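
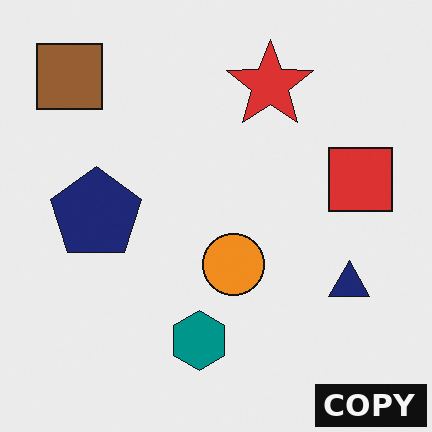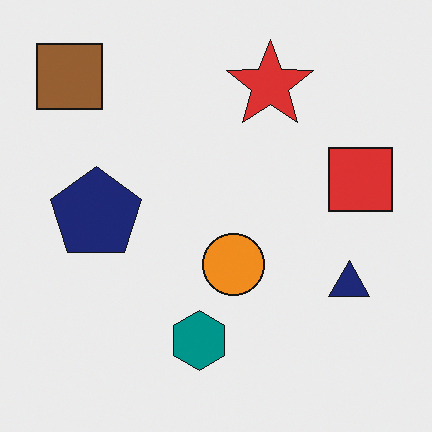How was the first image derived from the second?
It was watermarked with the text "COPY" in the lower-right corner.

A dark label reading "COPY" appears in the lower-right corner.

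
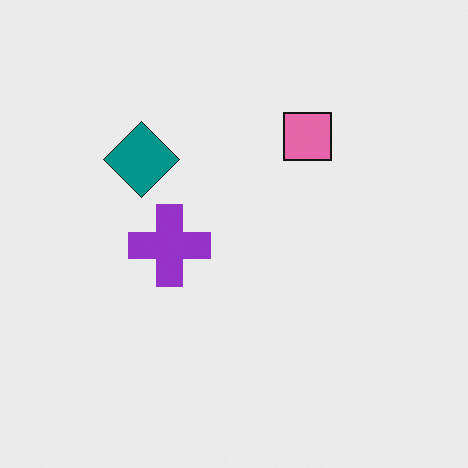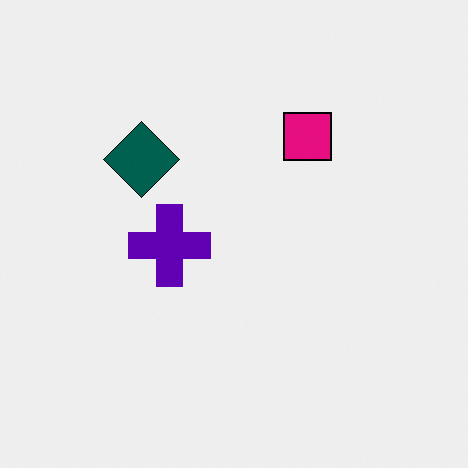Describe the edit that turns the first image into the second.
Given much higher contrast.

Tones are pushed away from mid-grey across the whole image — a global contrast change.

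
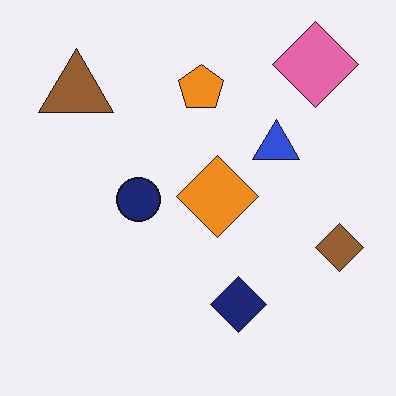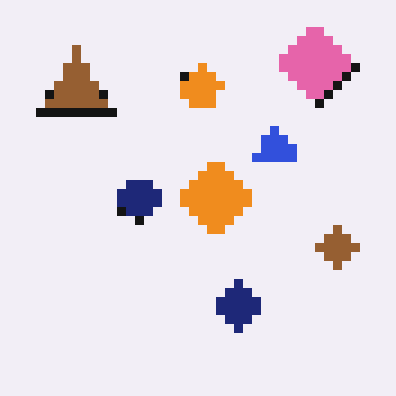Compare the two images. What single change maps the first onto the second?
It was coarsely pixelated.

Shapes are reduced to large square blocks; fine edges and outlines are lost — a downscale-then-upscale (mosaic) effect.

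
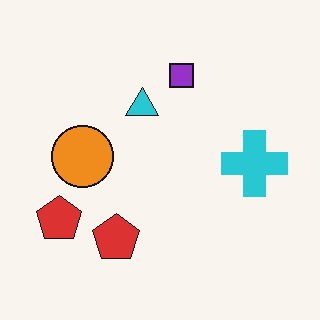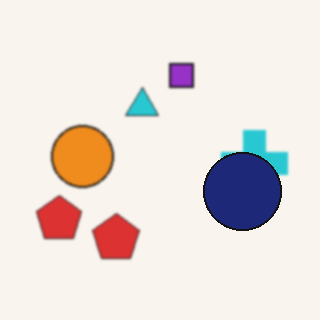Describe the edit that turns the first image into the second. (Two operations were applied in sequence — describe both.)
The transformation is: lightly blurred, then overlaid with an additional navy circle.

Shape edges and outlines are uniformly softened across the whole image. A navy circle appears in the second image that is absent from the first.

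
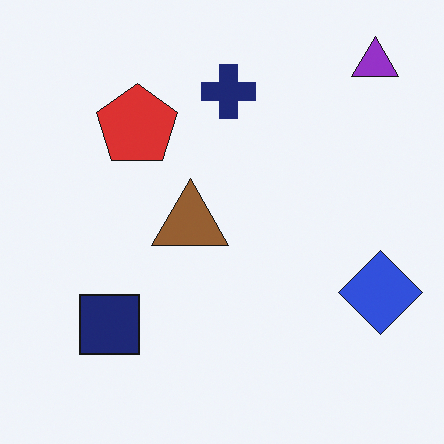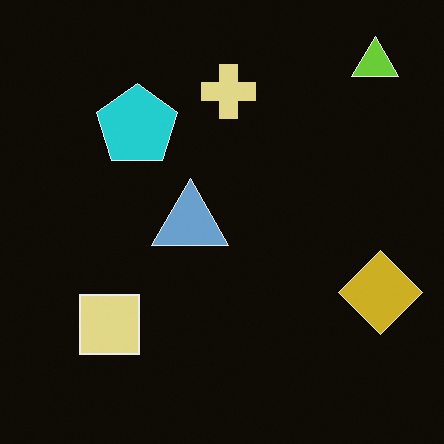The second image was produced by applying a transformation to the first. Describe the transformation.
This is the original image color-inverted (negative).

The light background has become dark and every shape's color is its complement — a photographic negative.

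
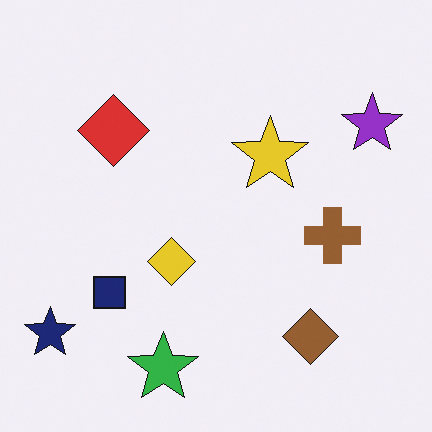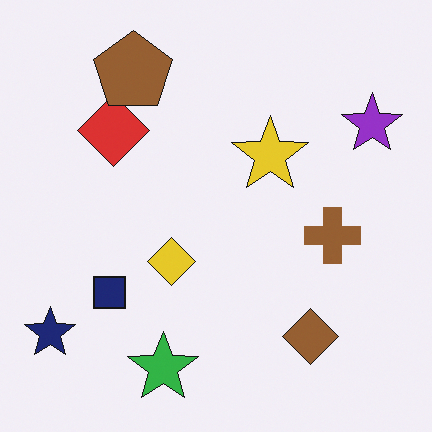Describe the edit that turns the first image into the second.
It was overlaid with an additional brown pentagon.

A brown pentagon appears in the second image that is absent from the first.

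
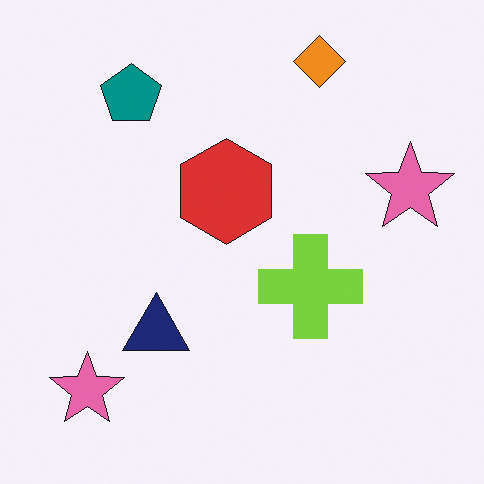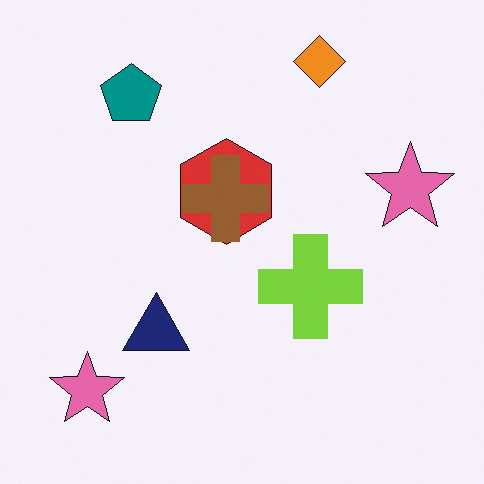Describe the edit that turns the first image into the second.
The transformation is: overlaid with an additional brown cross.

A brown cross appears in the second image that is absent from the first.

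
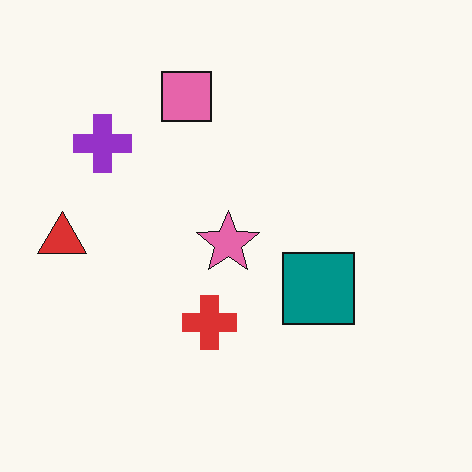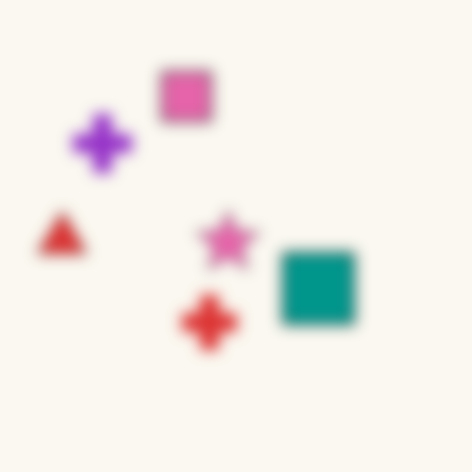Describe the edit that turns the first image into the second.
Strongly gaussian-blurred.

Shape edges and outlines are uniformly softened across the whole image.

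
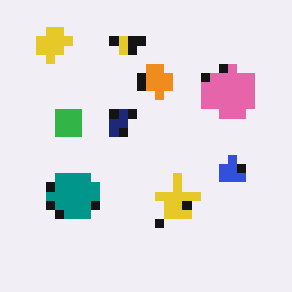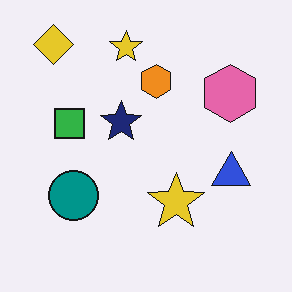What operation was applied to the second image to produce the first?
It was coarsely pixelated.

Shapes are reduced to large square blocks; fine edges and outlines are lost — a downscale-then-upscale (mosaic) effect.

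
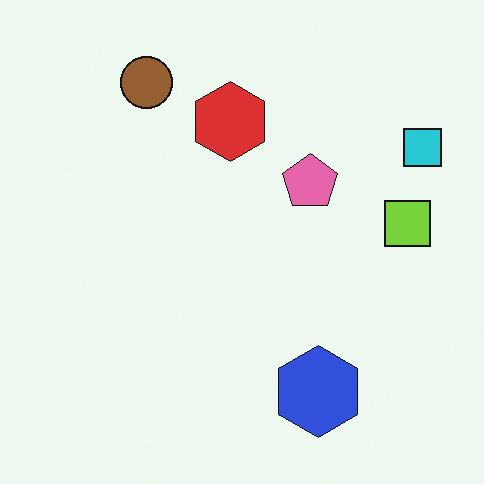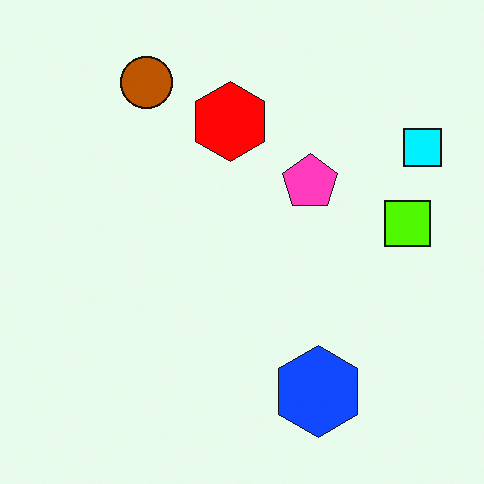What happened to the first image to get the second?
It was made much more vivid (saturation change).

All colors are more vivid — a global saturation change.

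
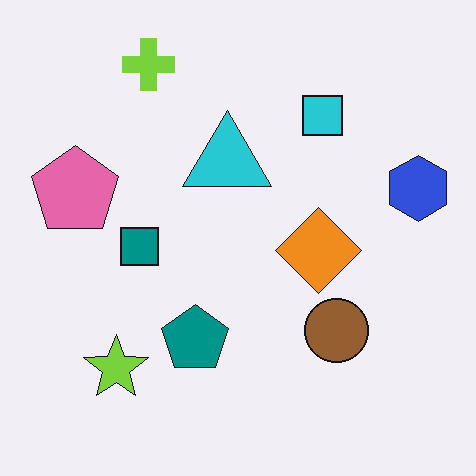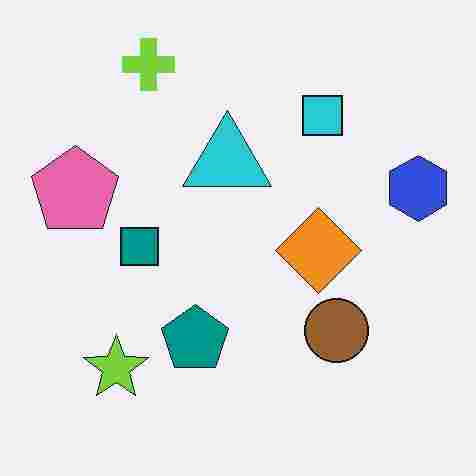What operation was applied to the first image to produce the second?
Heavily JPEG-compressed with obvious blocking artifacts.

Blocky 8×8 compression artifacts appear around shape edges and the flat background shows ringing — characteristic JPEG degradation.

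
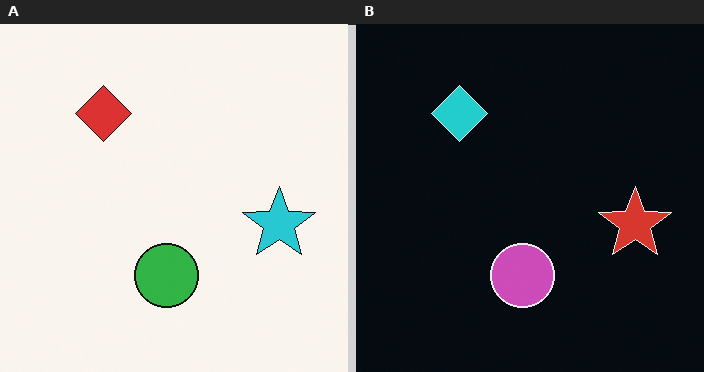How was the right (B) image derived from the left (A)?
This is the original image color-inverted (negative).

The light background has become dark and every shape's color is its complement — a photographic negative.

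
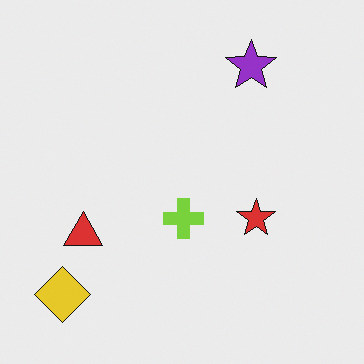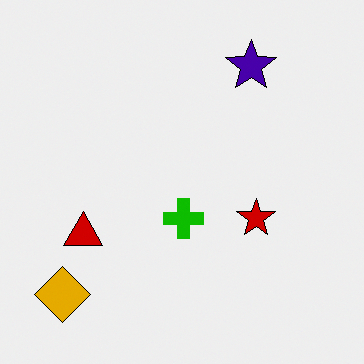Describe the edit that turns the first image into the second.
This is the original image boosted in contrast.

Tones are pushed away from mid-grey across the whole image — a global contrast change.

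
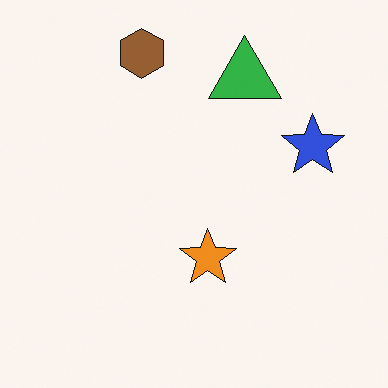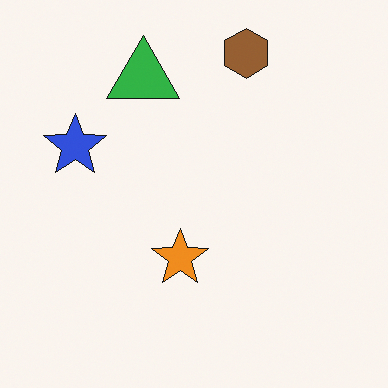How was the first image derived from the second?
The first image is the second flipped horizontally (left ↔ right).

The blue star is in the left of the second image and the right of the first — shapes on opposite sides of the vertical midline have swapped in a mirror flip.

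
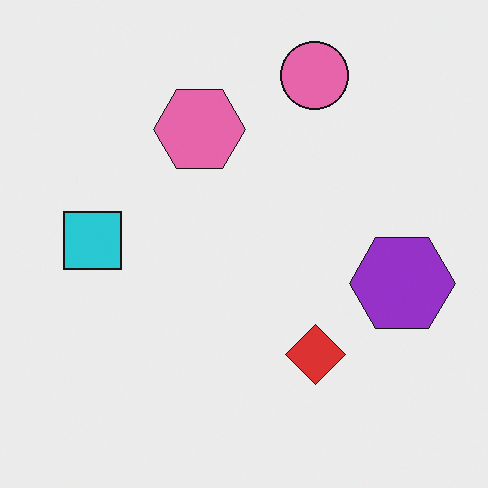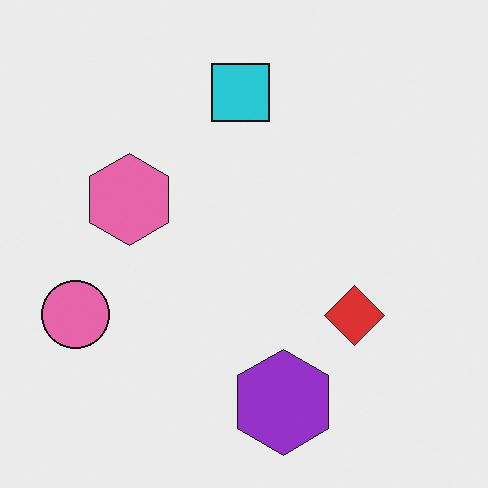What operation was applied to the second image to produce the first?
Transposed (reflected across the top-left ↔ bottom-right diagonal).

Shapes have swapped their row and column positions — what was in the top-right is now in the bottom-left — a diagonal reflection.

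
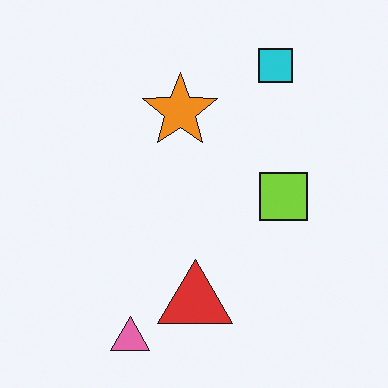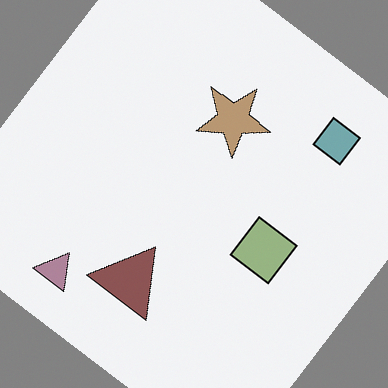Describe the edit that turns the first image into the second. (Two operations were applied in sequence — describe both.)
This is the original image made much more muted (saturation change), then rotated clockwise by a large amount — several tens of degrees.

All colors are more muted and greyish — a global saturation change. Every shape is tilted by the same angle and the image corners show triangular fill wedges — a whole-image rotation by a non-right angle.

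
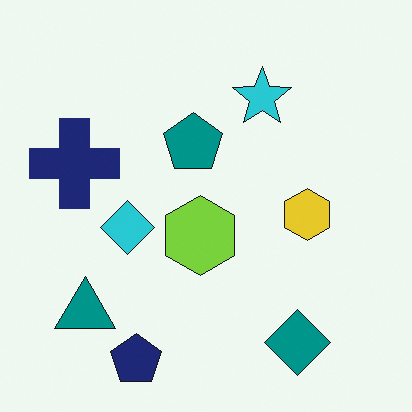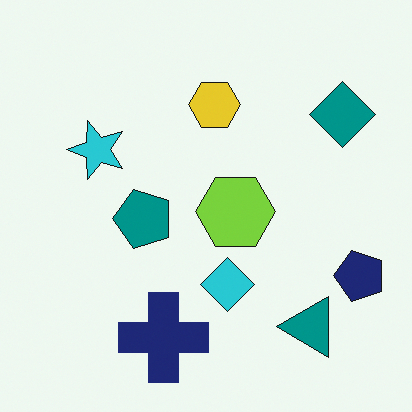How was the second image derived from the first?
This is the original image rotated 90° counter-clockwise.

The navy pentagon sits in the bottom-left of the first image and the bottom-right of the second — consistent with a whole-image 90° counter-clockwise rotation.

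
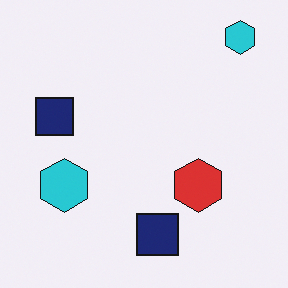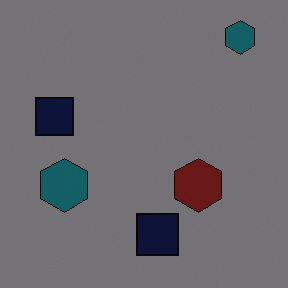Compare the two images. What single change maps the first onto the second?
The image was darkened a lot.

Every pixel — background and shapes alike — is uniformly darkened.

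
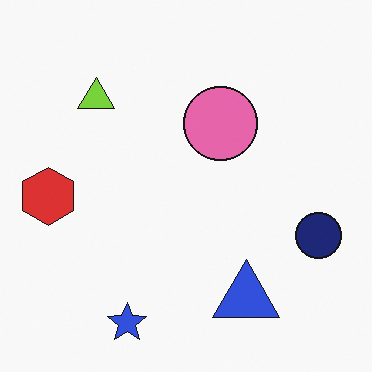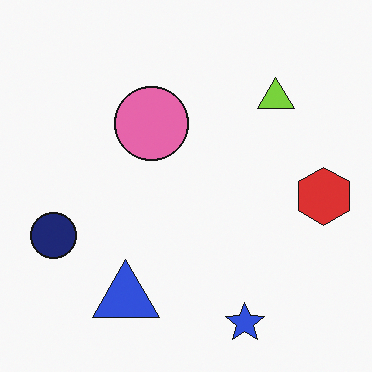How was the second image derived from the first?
The image was flipped horizontally (left ↔ right).

The red hexagon is in the left of the first image and the right of the second — shapes on opposite sides of the vertical midline have swapped in a mirror flip.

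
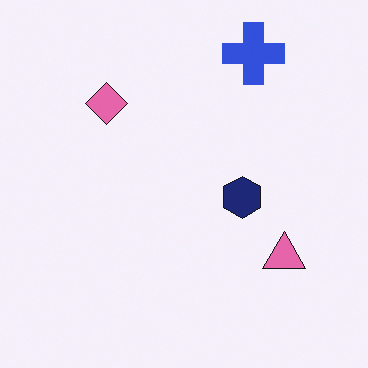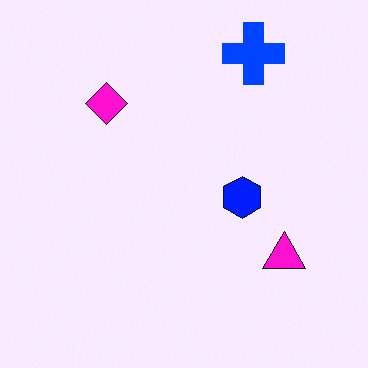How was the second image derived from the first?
The transformation is: made much more vivid (saturation change).

All colors are more vivid — a global saturation change.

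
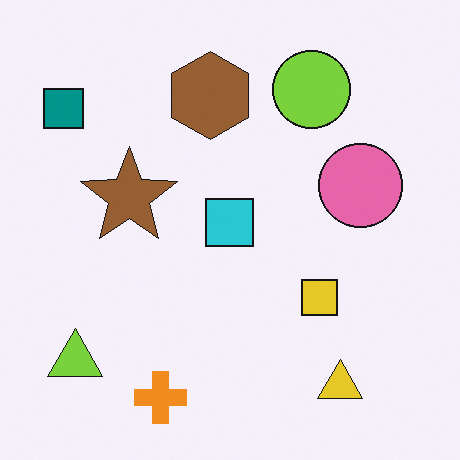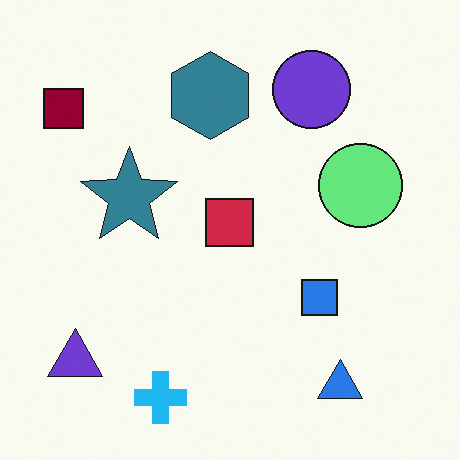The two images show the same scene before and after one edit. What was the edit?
The transformation is: hue-shifted through roughly half the color wheel.

Every shape's color has rotated by the same amount around the hue wheel — a uniform hue shift.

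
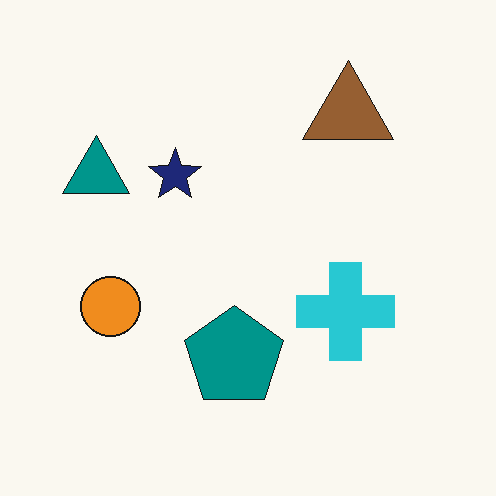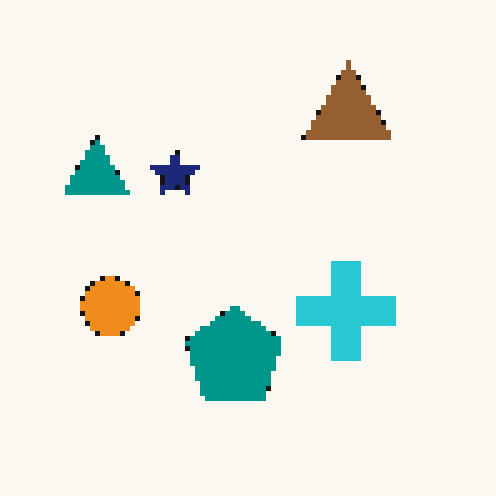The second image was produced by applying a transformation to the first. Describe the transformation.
Mildly pixelated.

Shapes are reduced to large square blocks; fine edges and outlines are lost — a downscale-then-upscale (mosaic) effect.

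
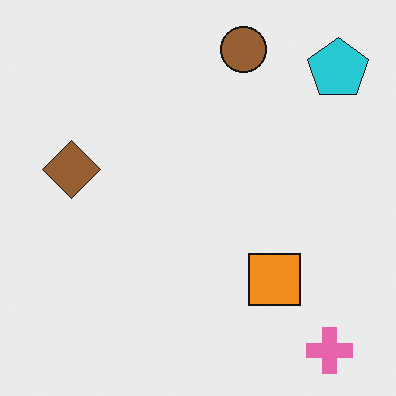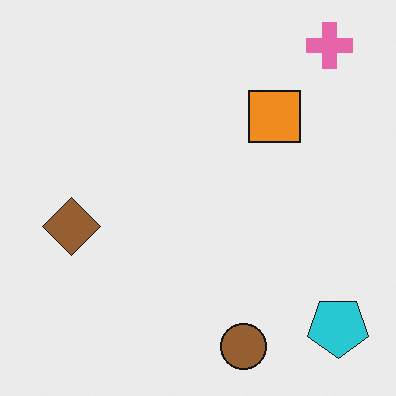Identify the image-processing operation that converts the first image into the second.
It was flipped vertically (top ↔ bottom).

The pink cross is in the bottom-right of the first image and the top-right of the second — shapes on opposite sides of the horizontal midline have swapped in a mirror flip.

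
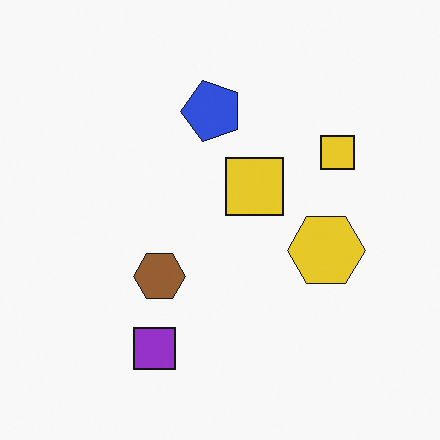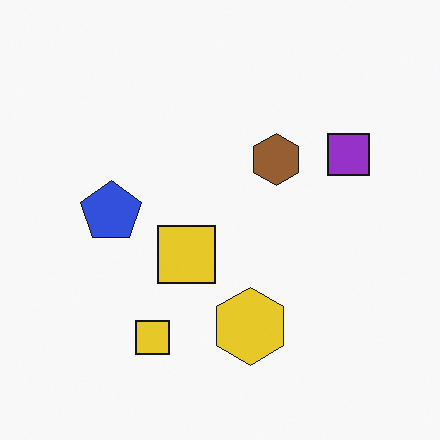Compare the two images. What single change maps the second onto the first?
Transposed (reflected across the top-left ↔ bottom-right diagonal).

Shapes have swapped their row and column positions — what was in the top-right is now in the bottom-left — a diagonal reflection.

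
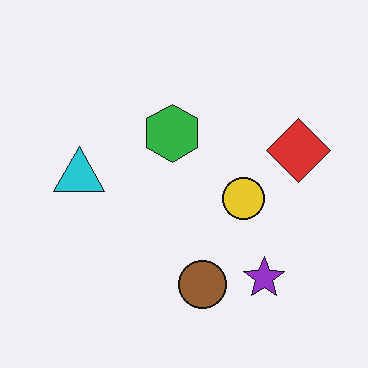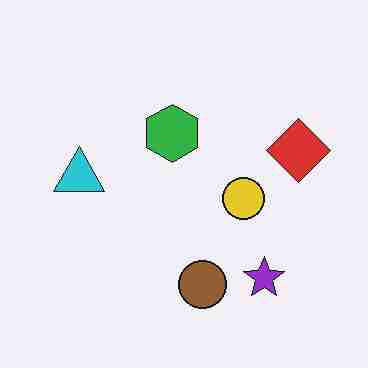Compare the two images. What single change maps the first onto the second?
The second image is the first heavily JPEG-compressed with obvious blocking artifacts.

Blocky 8×8 compression artifacts appear around shape edges and the flat background shows ringing — characteristic JPEG degradation.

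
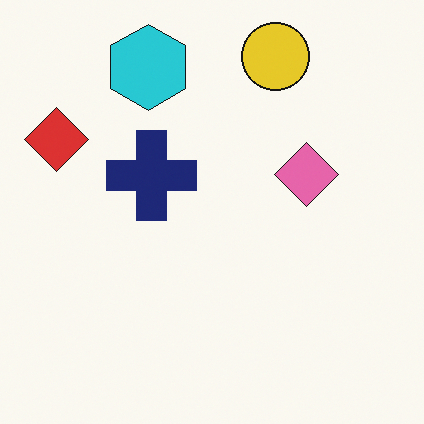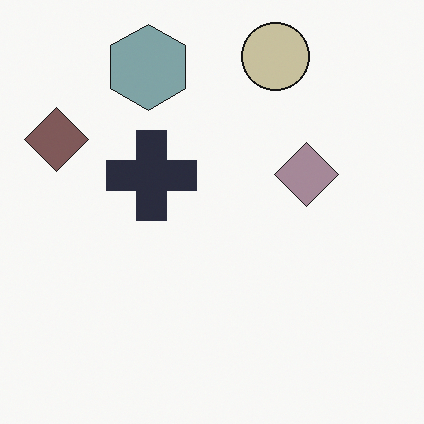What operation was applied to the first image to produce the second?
Heavily desaturated.

All colors are more muted and greyish — a global saturation change.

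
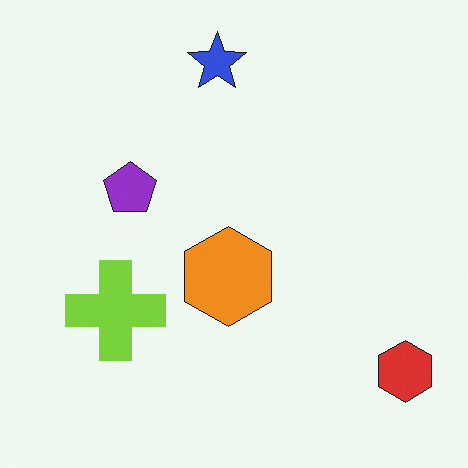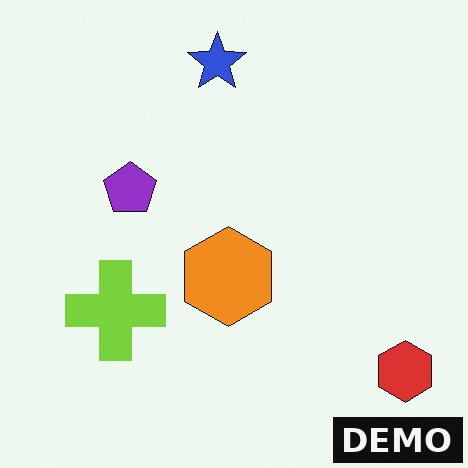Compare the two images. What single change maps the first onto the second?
The second image is the first watermarked with the text "DEMO" in the lower-right corner.

A dark label reading "DEMO" appears in the lower-right corner.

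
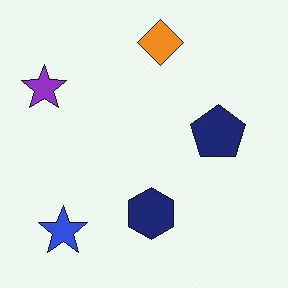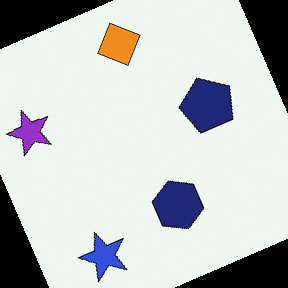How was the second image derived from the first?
Rotated counter-clockwise by a moderate amount.

Every shape is tilted by the same angle and the image corners show triangular fill wedges — a whole-image rotation by a non-right angle.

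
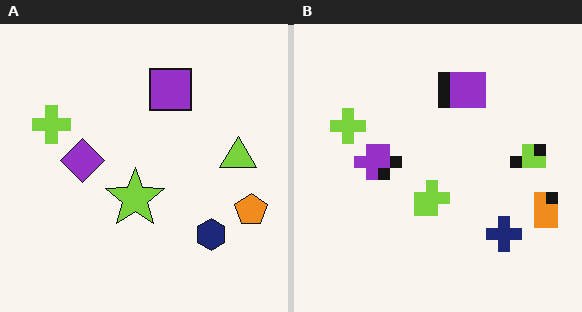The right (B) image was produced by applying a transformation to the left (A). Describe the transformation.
This is the original image coarsely pixelated.

Shapes are reduced to large square blocks; fine edges and outlines are lost — a downscale-then-upscale (mosaic) effect.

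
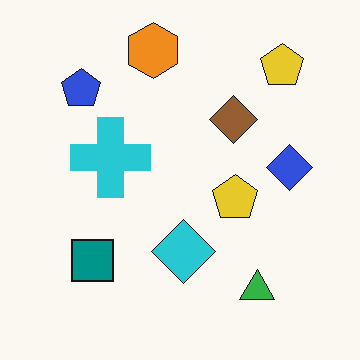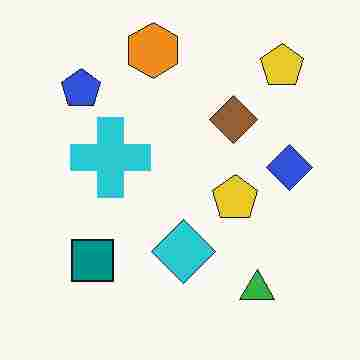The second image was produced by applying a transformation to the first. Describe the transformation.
The image was heavily JPEG-compressed with obvious blocking artifacts.

Blocky 8×8 compression artifacts appear around shape edges and the flat background shows ringing — characteristic JPEG degradation.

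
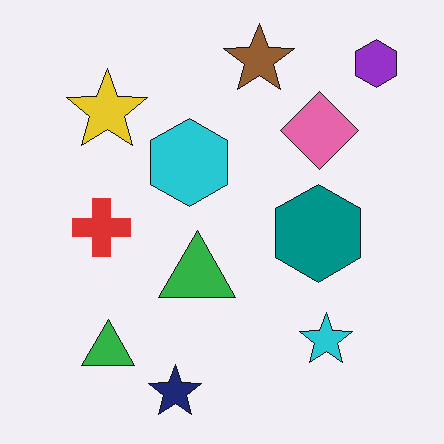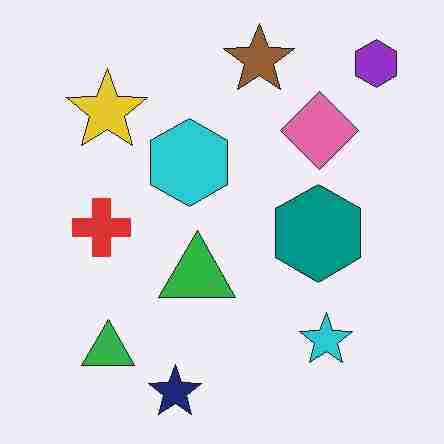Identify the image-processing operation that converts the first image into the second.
The second image is the first heavily JPEG-compressed with obvious blocking artifacts.

Blocky 8×8 compression artifacts appear around shape edges and the flat background shows ringing — characteristic JPEG degradation.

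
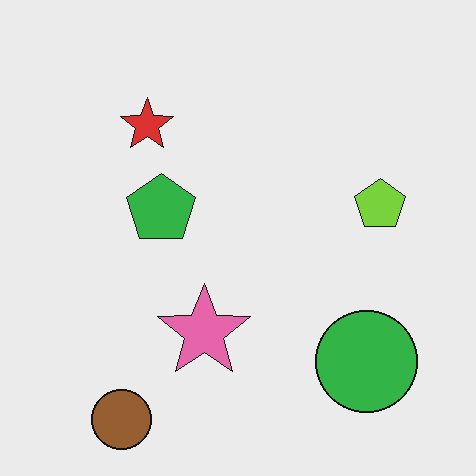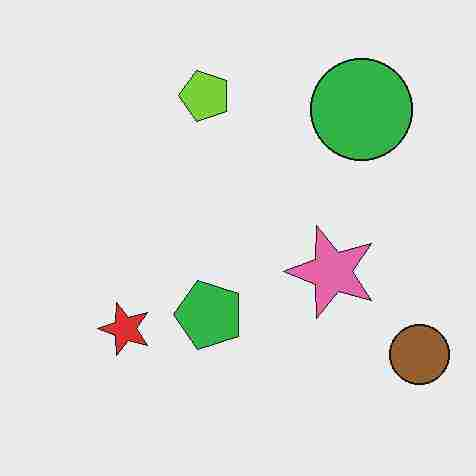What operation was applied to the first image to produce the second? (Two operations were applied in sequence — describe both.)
The second image is the first rotated 90° counter-clockwise, then heavily JPEG-compressed with obvious blocking artifacts.

The brown circle sits in the bottom-left of the first image and the bottom-right of the second — consistent with a whole-image 90° counter-clockwise rotation. Blocky 8×8 compression artifacts appear around shape edges and the flat background shows ringing — characteristic JPEG degradation.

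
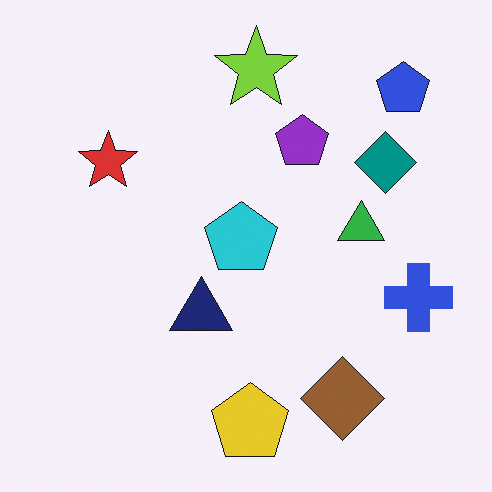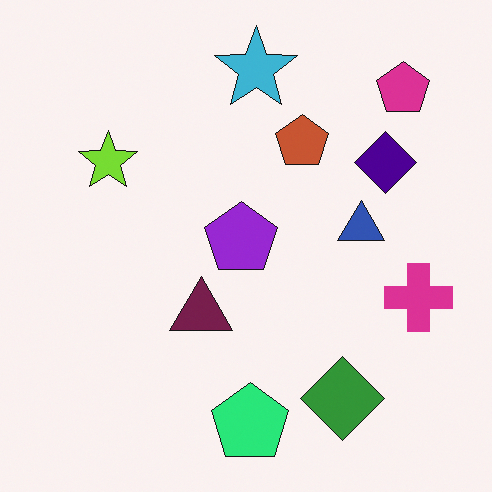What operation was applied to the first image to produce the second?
The image was hue-shifted by a moderate amount.

Every shape's color has rotated by the same amount around the hue wheel — a uniform hue shift.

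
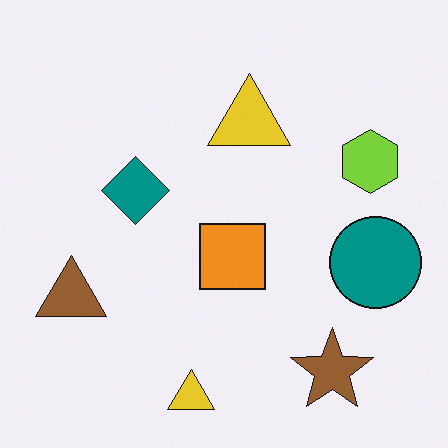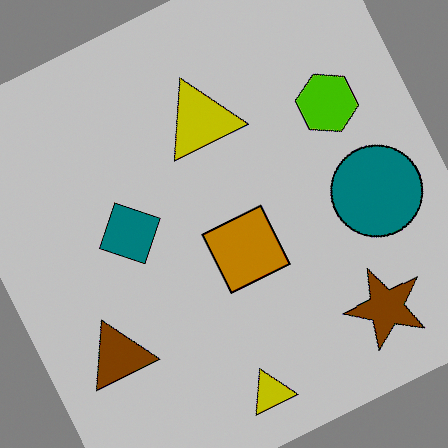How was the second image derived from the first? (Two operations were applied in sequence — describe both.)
The image was rotated counter-clockwise by a clearly visible amount, then aggressively posterized.

Every shape is tilted by the same angle and the image corners show triangular fill wedges — a whole-image rotation by a non-right angle. Each flat color has snapped to a coarser quantized level — most visibly, the near-white background has dropped to a flat grey.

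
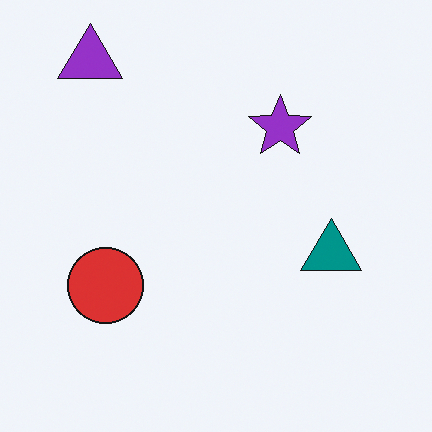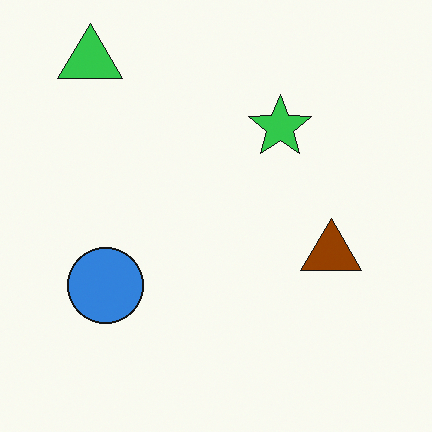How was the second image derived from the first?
The image was hue-shifted through roughly half the color wheel.

Every shape's color has rotated by the same amount around the hue wheel — a uniform hue shift.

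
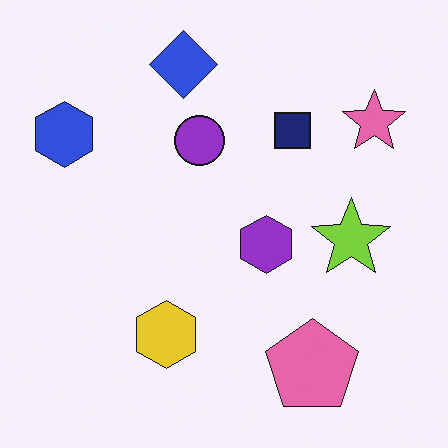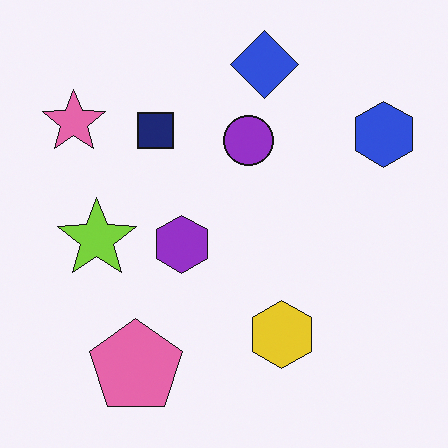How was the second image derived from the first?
This is the original image flipped horizontally (left ↔ right).

The blue hexagon is in the top-left of the first image and the top-right of the second — shapes on opposite sides of the vertical midline have swapped in a mirror flip.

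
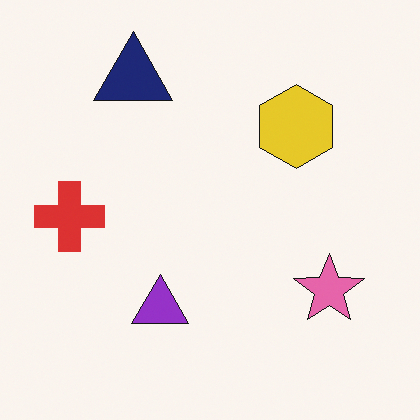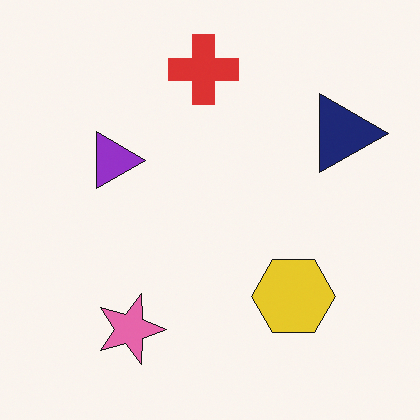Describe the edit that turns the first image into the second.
Rotated 90° clockwise.

The navy triangle sits in the top-left of the first image and the top-right of the second — consistent with a whole-image 90° clockwise rotation.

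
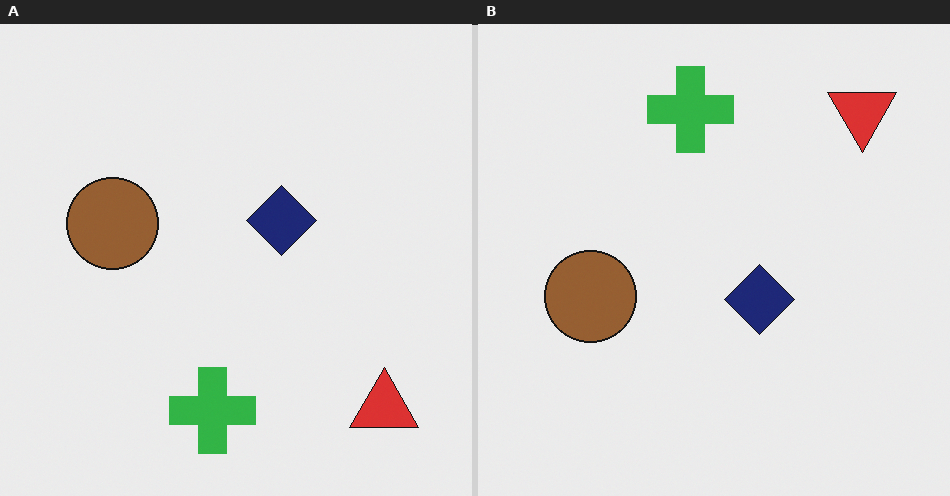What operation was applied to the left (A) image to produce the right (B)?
The transformation is: flipped vertically (top ↔ bottom).

The green cross is in the bottom of the left (A) image and the top of the right (B) — shapes on opposite sides of the horizontal midline have swapped in a mirror flip.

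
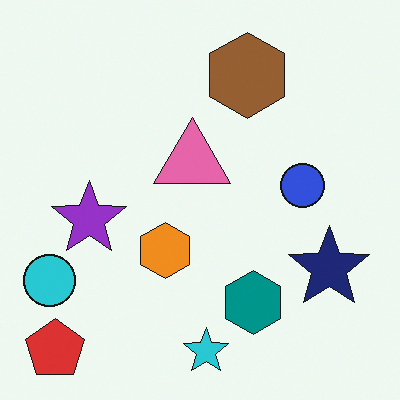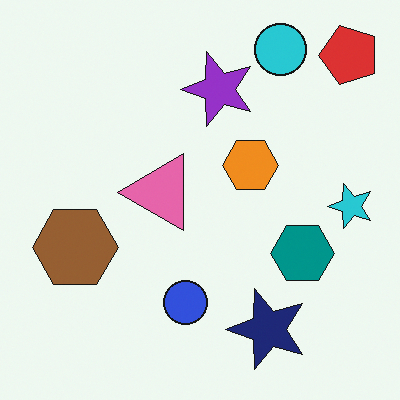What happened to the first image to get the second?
It was transposed (reflected across the top-left ↔ bottom-right diagonal).

Shapes have swapped their row and column positions — what was in the top-right is now in the bottom-left — a diagonal reflection.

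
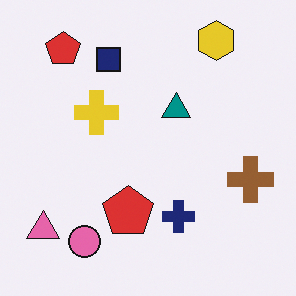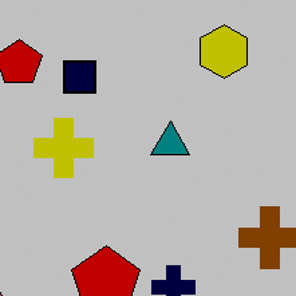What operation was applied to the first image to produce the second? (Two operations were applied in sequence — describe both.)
Heavily posterized to just a handful of flat colors, then cropped slightly and scaled back up.

Each flat color has snapped to a coarser quantized level — most visibly, the near-white background has dropped to a flat grey. The visible shapes are larger and the field of view is narrower; shapes near the original edges may be partly or wholly outside the frame — a crop-and-rescale.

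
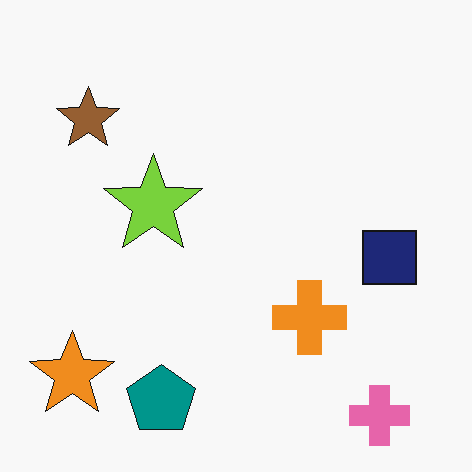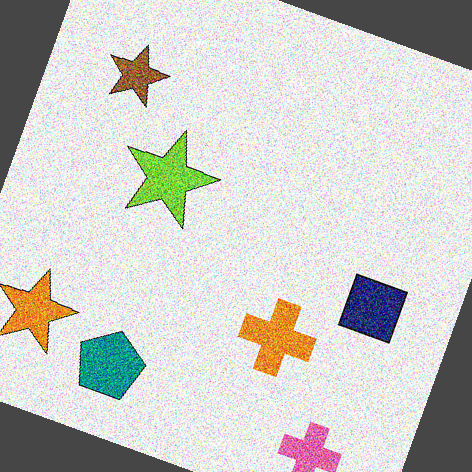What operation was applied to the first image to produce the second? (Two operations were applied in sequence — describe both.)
The transformation is: degraded with strong gaussian noise, then rotated clockwise by a moderate amount.

Random speckle covers the whole image, including the flat background. Every shape is tilted by the same angle and the image corners show triangular fill wedges — a whole-image rotation by a non-right angle.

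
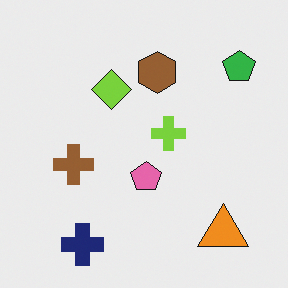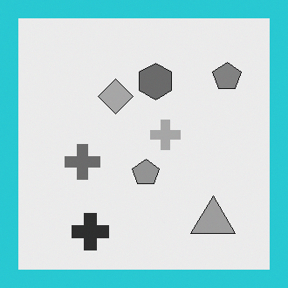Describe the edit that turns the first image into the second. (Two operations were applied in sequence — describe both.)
This is the original image converted to grayscale, then framed with a cyan border.

All color is removed — every shape is now a shade of grey. A solid cyan frame runs around the edge of the second image, with the content slightly shrunk inside it.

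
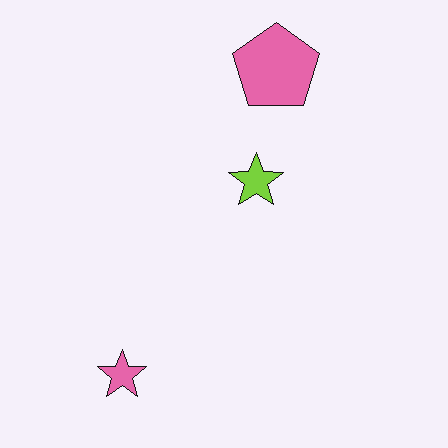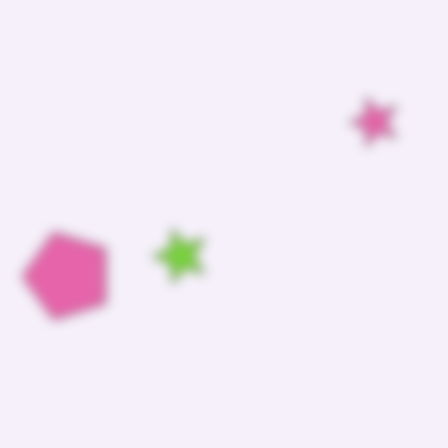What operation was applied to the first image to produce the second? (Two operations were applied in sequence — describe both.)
The second image is the first transposed (reflected across the top-left ↔ bottom-right diagonal), then heavily blurred.

Shapes have swapped their row and column positions — what was in the top-right is now in the bottom-left — a diagonal reflection. Shape edges and outlines are uniformly softened across the whole image.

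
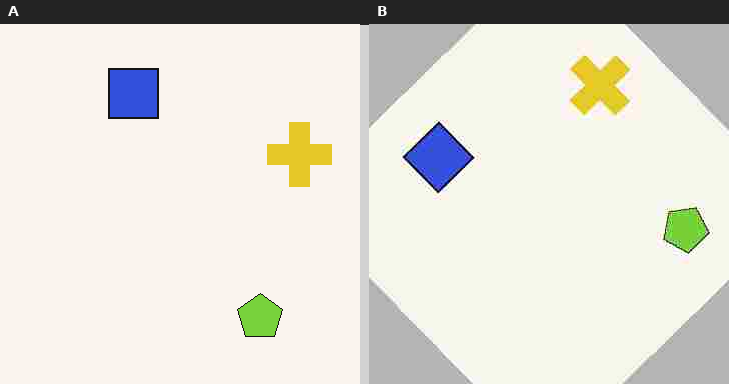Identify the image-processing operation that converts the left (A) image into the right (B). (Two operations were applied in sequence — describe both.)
This is the original image rotated counter-clockwise by a large amount — several tens of degrees, then heavily JPEG-compressed with obvious blocking artifacts.

Every shape is tilted by the same angle and the image corners show triangular fill wedges — a whole-image rotation by a non-right angle. Blocky 8×8 compression artifacts appear around shape edges and the flat background shows ringing — characteristic JPEG degradation.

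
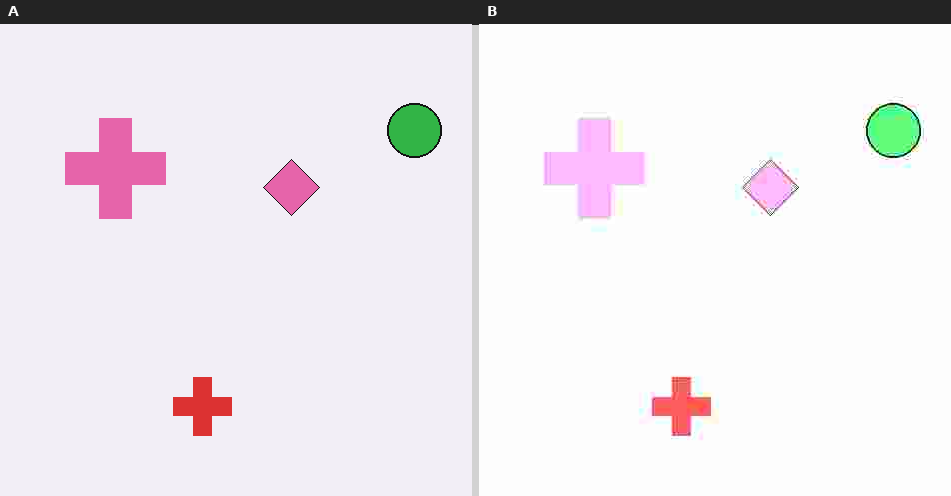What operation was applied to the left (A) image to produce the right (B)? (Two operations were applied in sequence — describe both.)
This is the original image brightened a lot, then heavily JPEG-compressed with obvious blocking artifacts.

Every pixel — background and shapes alike — is uniformly brightened. Blocky 8×8 compression artifacts appear around shape edges and the flat background shows ringing — characteristic JPEG degradation.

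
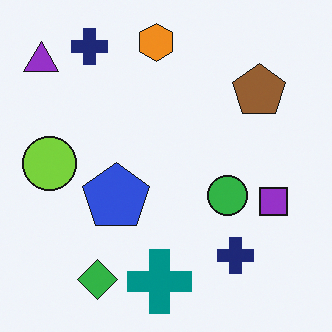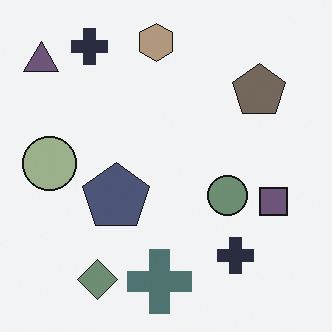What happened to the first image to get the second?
The transformation is: made much more muted (saturation change).

All colors are more muted and greyish — a global saturation change.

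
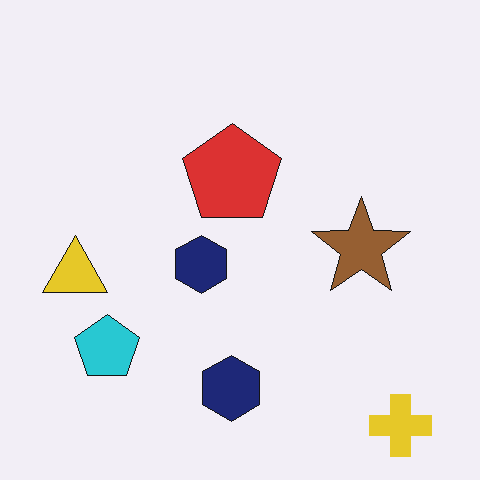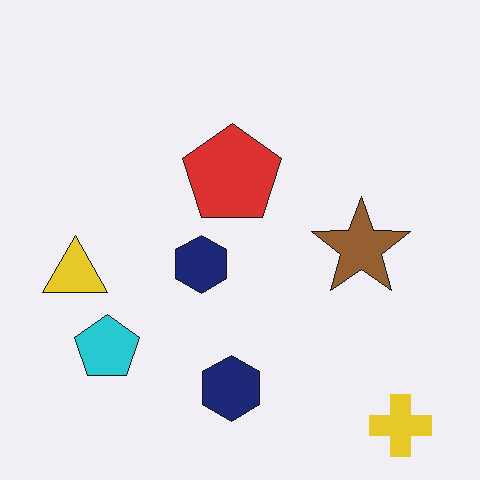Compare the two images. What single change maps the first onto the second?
It was given moderate JPEG compression.

Blocky 8×8 compression artifacts appear around shape edges and the flat background shows ringing — characteristic JPEG degradation.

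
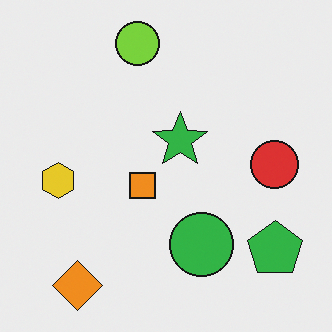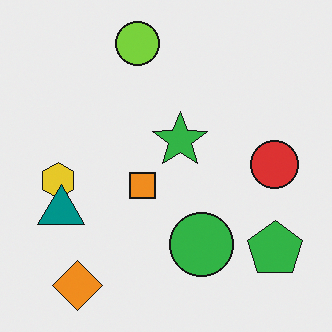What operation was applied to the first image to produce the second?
The image was overlaid with an additional teal triangle.

A teal triangle appears in the second image that is absent from the first.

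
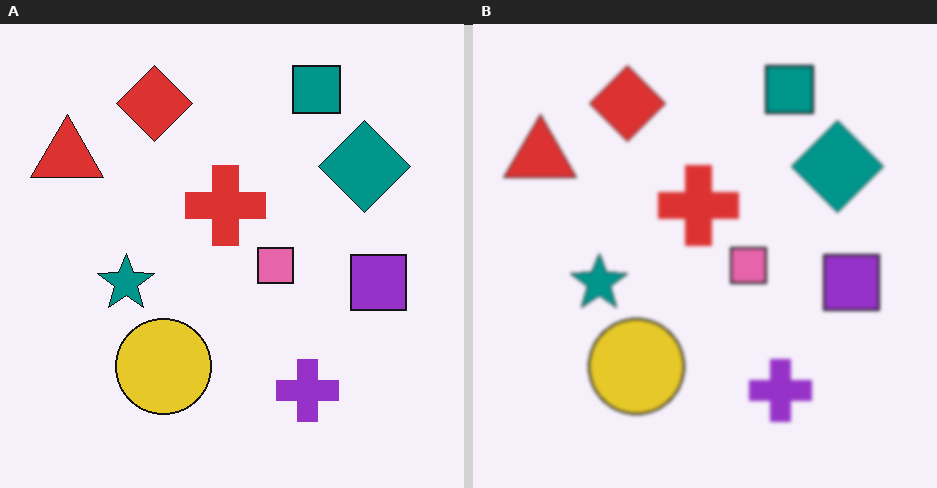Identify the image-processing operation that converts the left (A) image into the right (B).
The right (B) image is the left (A) slightly softened.

Shape edges and outlines are uniformly softened across the whole image.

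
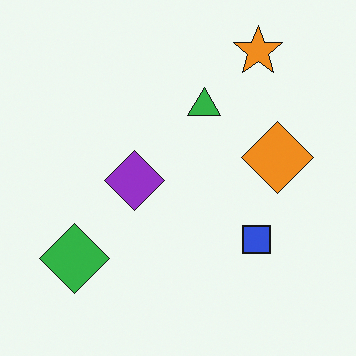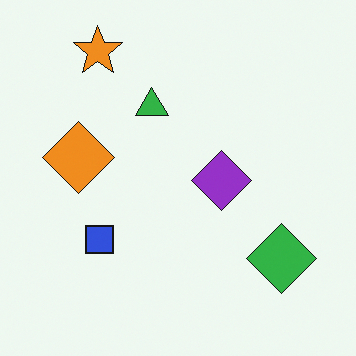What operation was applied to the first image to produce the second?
This is the original image flipped horizontally (left ↔ right).

The green diamond is in the bottom-left of the first image and the bottom-right of the second — shapes on opposite sides of the vertical midline have swapped in a mirror flip.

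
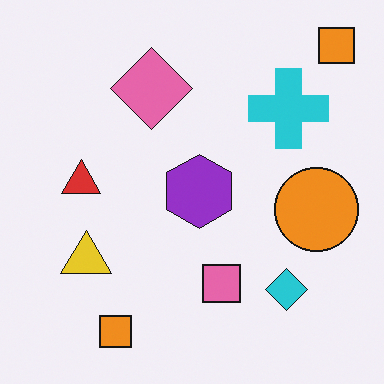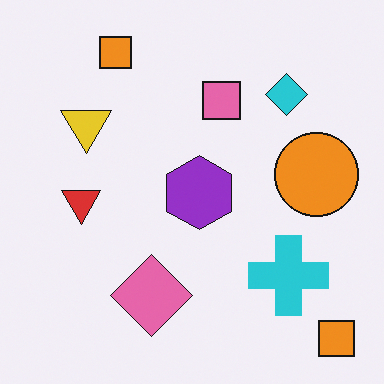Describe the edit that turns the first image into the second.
The transformation is: flipped vertically (top ↔ bottom).

The pink diamond is in the top of the first image and the bottom of the second — shapes on opposite sides of the horizontal midline have swapped in a mirror flip.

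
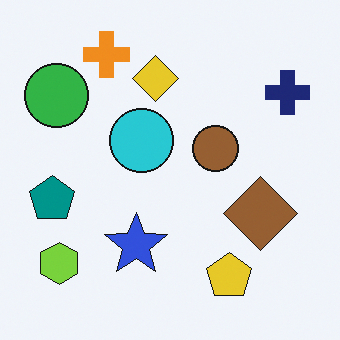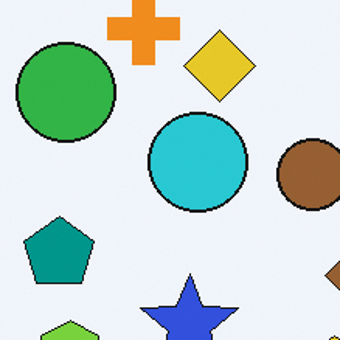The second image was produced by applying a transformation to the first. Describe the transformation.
It was cropped to a modestly smaller region and rescaled.

The visible shapes are larger and the field of view is narrower; shapes near the original edges may be partly or wholly outside the frame — a crop-and-rescale.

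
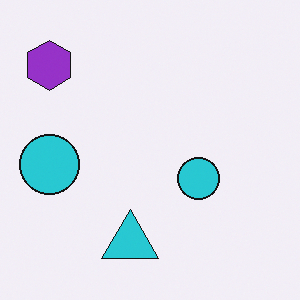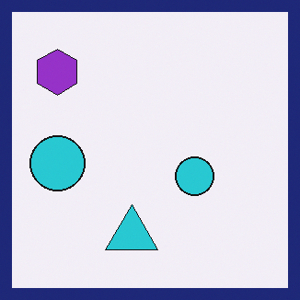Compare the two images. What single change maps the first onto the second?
The image was framed with a navy border.

A solid navy frame runs around the edge of the second image, with the content slightly shrunk inside it.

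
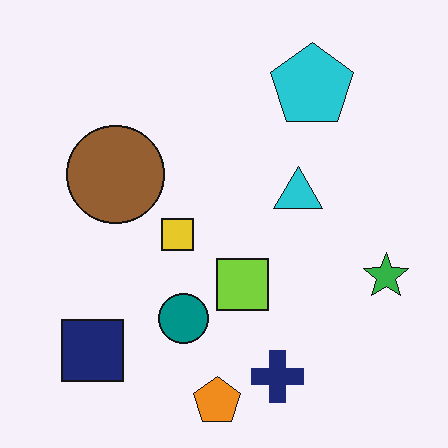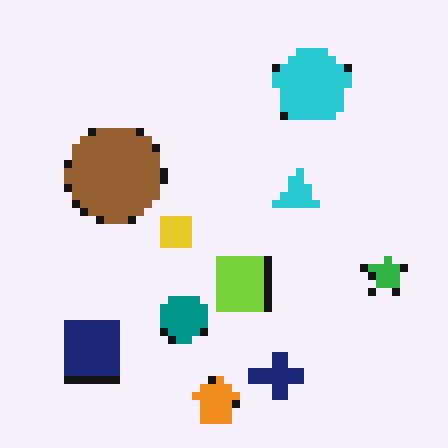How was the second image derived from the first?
The transformation is: moderately pixelated.

Shapes are reduced to large square blocks; fine edges and outlines are lost — a downscale-then-upscale (mosaic) effect.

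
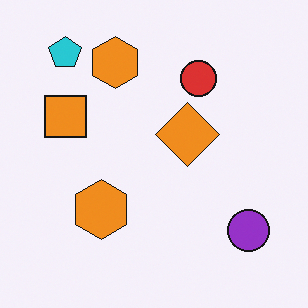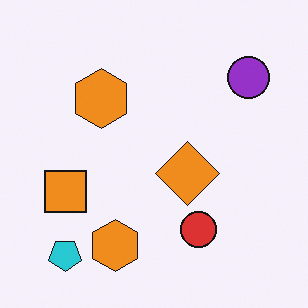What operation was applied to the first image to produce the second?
It was flipped vertically (top ↔ bottom).

The cyan pentagon is in the top-left of the first image and the bottom-left of the second — shapes on opposite sides of the horizontal midline have swapped in a mirror flip.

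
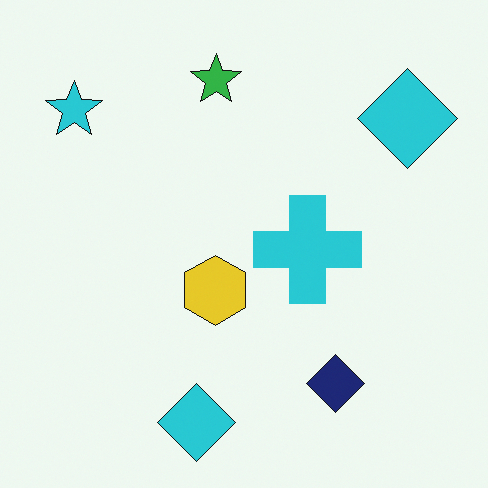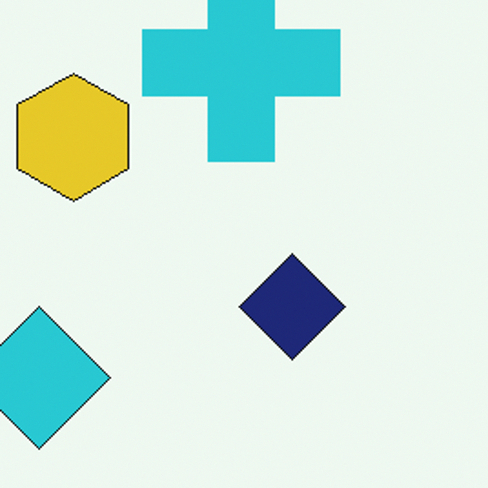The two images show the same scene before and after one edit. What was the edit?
The transformation is: cropped tightly and scaled back up.

The visible shapes are larger and the field of view is narrower; shapes near the original edges may be partly or wholly outside the frame — a crop-and-rescale.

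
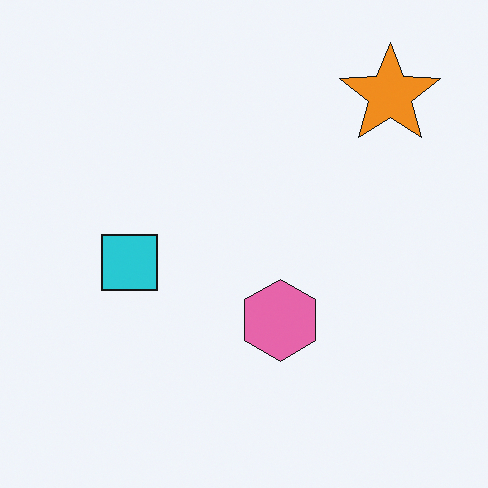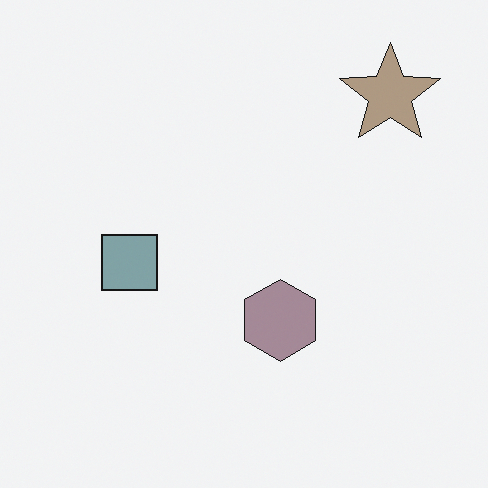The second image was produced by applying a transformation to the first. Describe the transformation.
The image was made much more muted (saturation change).

All colors are more muted and greyish — a global saturation change.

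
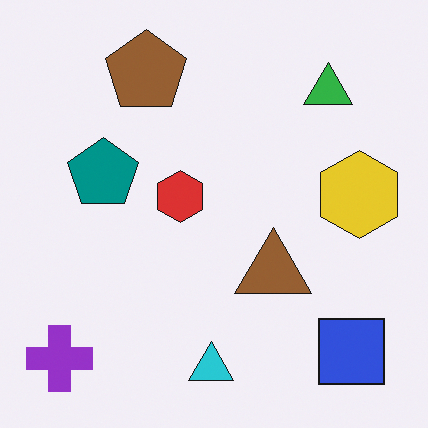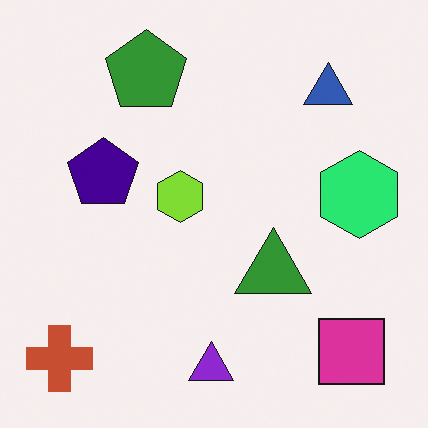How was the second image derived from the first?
The transformation is: hue-shifted by a moderate amount.

Every shape's color has rotated by the same amount around the hue wheel — a uniform hue shift.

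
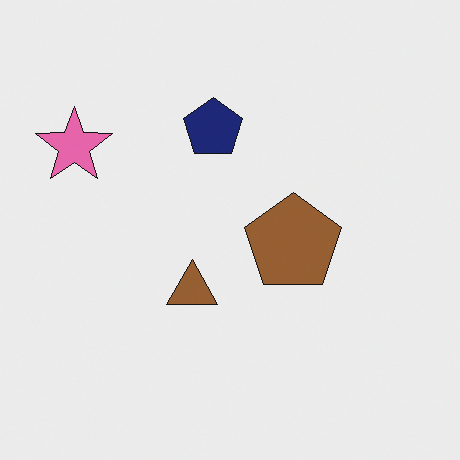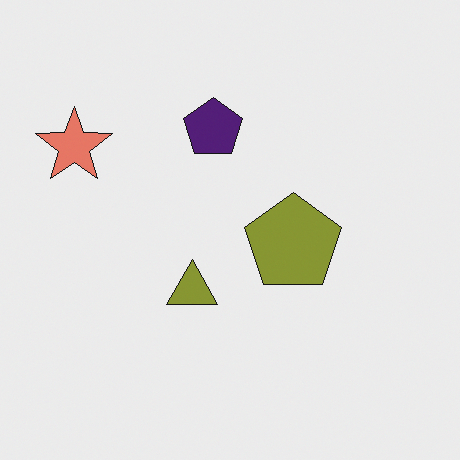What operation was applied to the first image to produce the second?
The second image is the first hue-shifted by a small amount.

Every shape's color has rotated by the same amount around the hue wheel — a uniform hue shift.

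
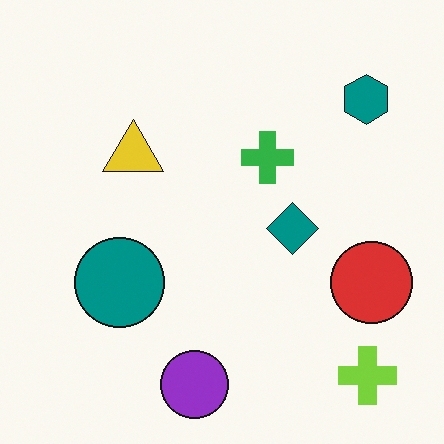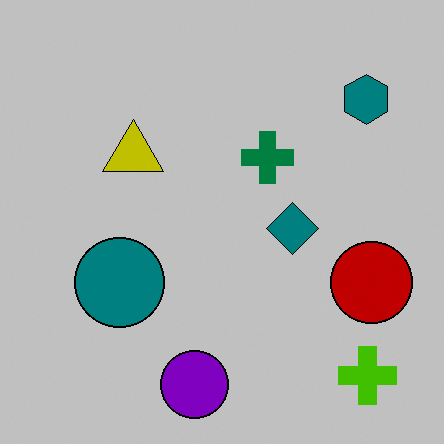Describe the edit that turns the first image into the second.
This is the original image aggressively posterized.

Each flat color has snapped to a coarser quantized level — most visibly, the near-white background has dropped to a flat grey.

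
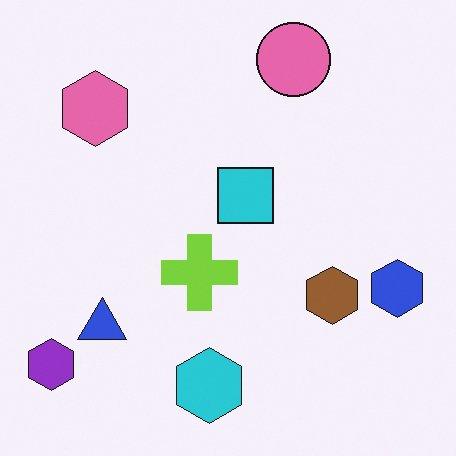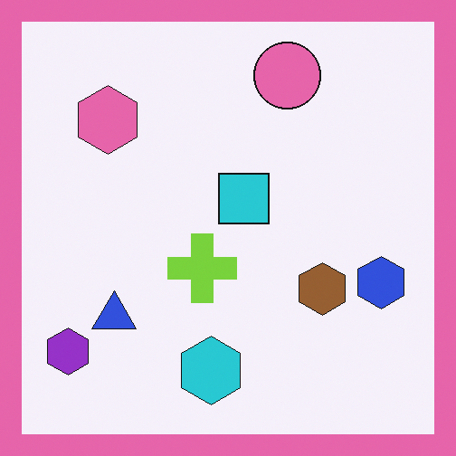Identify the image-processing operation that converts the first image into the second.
The image was framed with a pink border.

A solid pink frame runs around the edge of the second image, with the content slightly shrunk inside it.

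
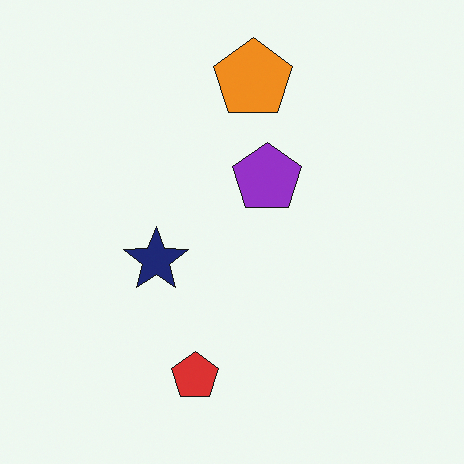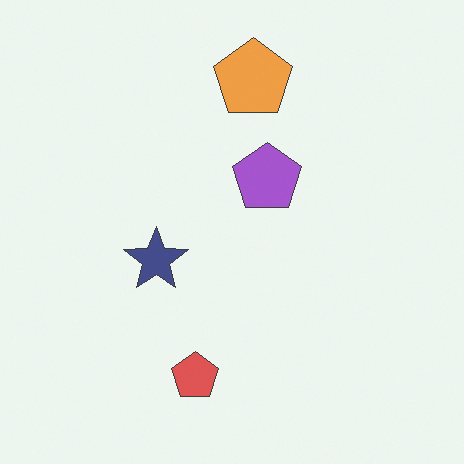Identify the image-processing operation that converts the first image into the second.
The transformation is: given slightly reduced contrast.

Tones are pushed toward mid-grey across the whole image — a global contrast change.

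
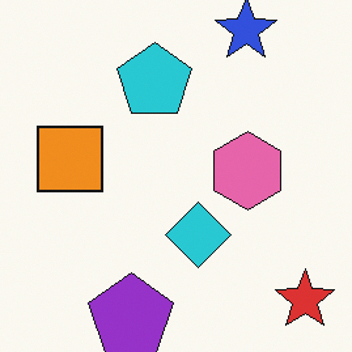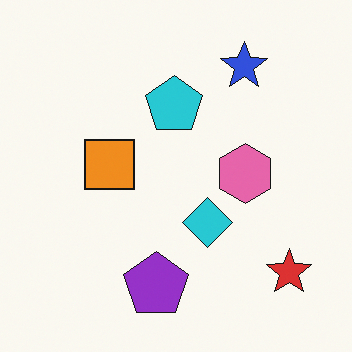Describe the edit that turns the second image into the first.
Cropped to a modestly smaller region and rescaled.

The visible shapes are larger and the field of view is narrower; shapes near the original edges may be partly or wholly outside the frame — a crop-and-rescale.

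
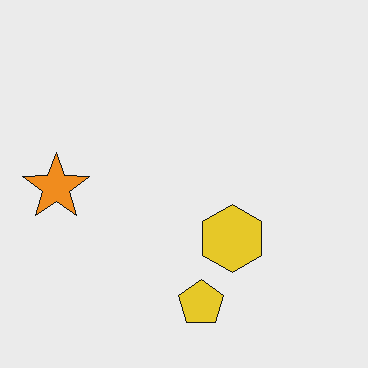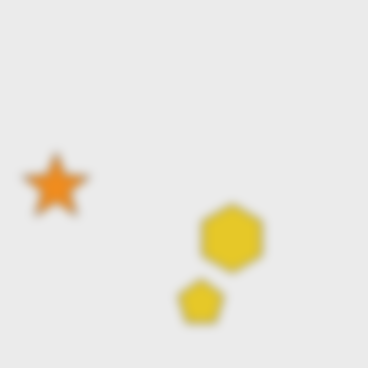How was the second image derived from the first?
This is the original image heavily blurred.

Shape edges and outlines are uniformly softened across the whole image.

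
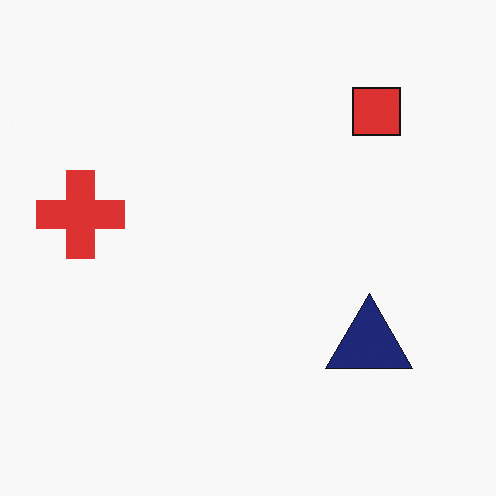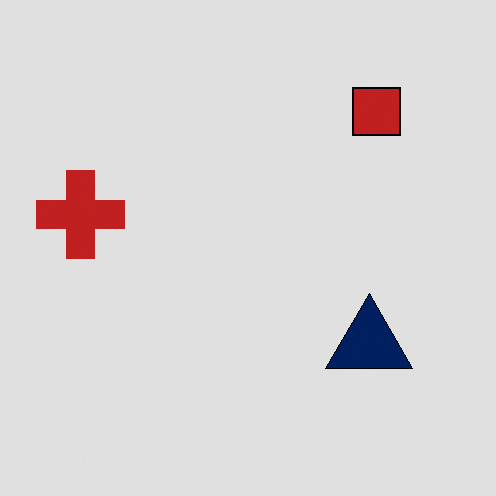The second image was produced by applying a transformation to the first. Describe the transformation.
It was moderately posterized.

Each flat color has snapped to a coarser quantized level — most visibly, the near-white background has dropped to a flat grey.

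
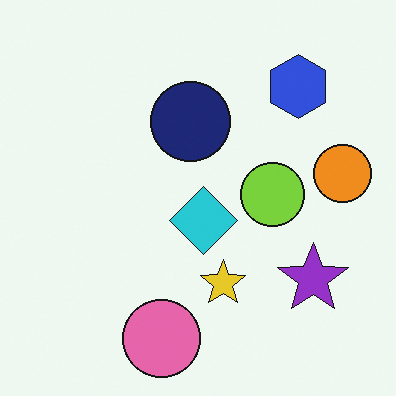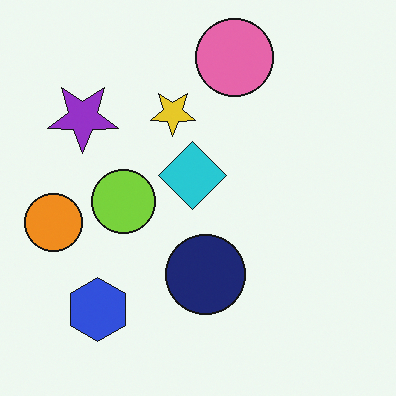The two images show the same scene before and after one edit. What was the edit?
This is the original image rotated 180°.

The blue hexagon sits in the top-right of the first image and the bottom-left of the second — consistent with a whole-image 180° rotation.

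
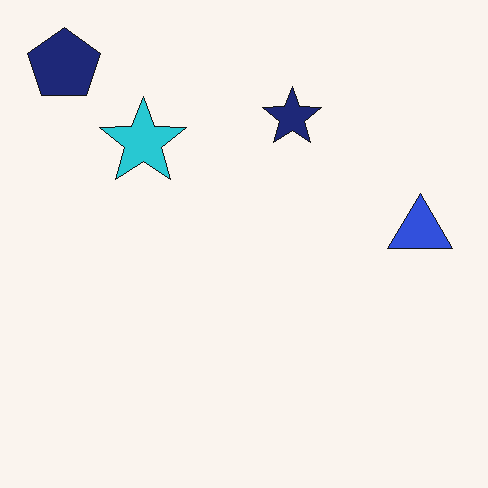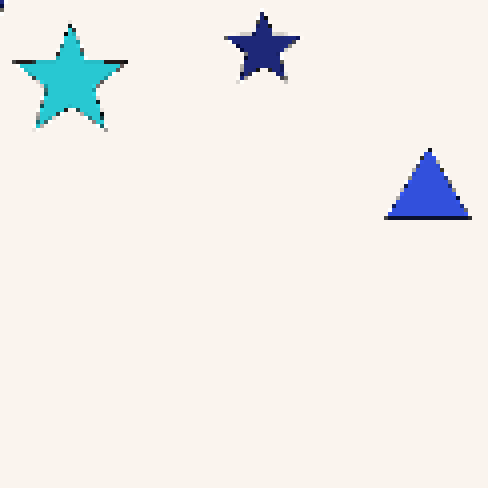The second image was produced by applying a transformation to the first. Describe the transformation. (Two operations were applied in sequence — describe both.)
Cropped slightly and scaled back up, then lightly pixelated (a mild mosaic effect).

The visible shapes are larger and the field of view is narrower; shapes near the original edges may be partly or wholly outside the frame — a crop-and-rescale. Shapes are reduced to large square blocks; fine edges and outlines are lost — a downscale-then-upscale (mosaic) effect.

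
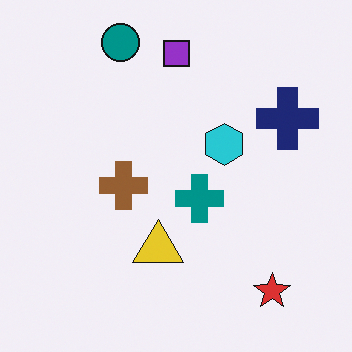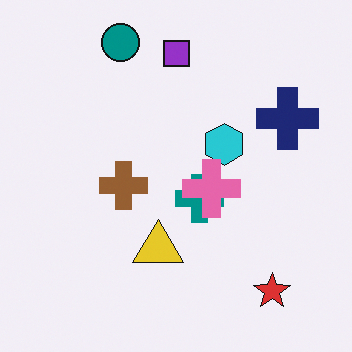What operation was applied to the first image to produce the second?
It was overlaid with an additional pink cross.

A pink cross appears in the second image that is absent from the first.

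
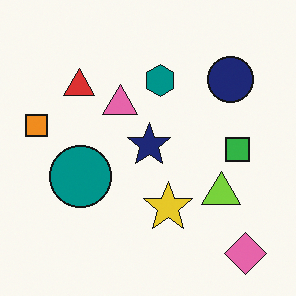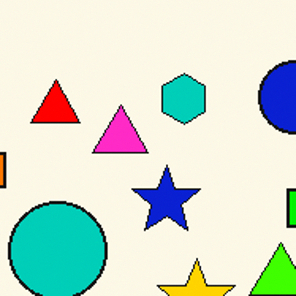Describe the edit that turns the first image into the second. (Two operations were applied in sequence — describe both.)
The image was heavily oversaturated, then cropped to a modestly smaller region and rescaled.

All colors are more vivid — a global saturation change. The visible shapes are larger and the field of view is narrower; shapes near the original edges may be partly or wholly outside the frame — a crop-and-rescale.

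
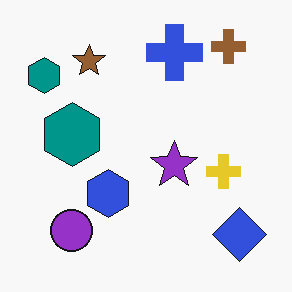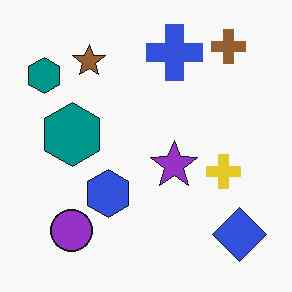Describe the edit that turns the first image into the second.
Given moderate JPEG compression.

Blocky 8×8 compression artifacts appear around shape edges and the flat background shows ringing — characteristic JPEG degradation.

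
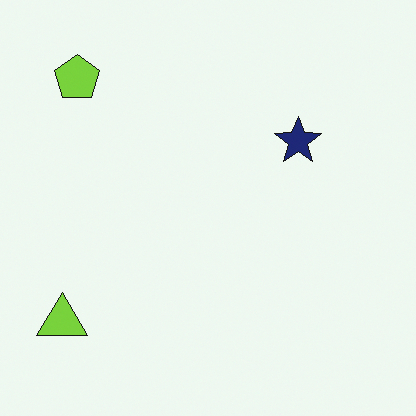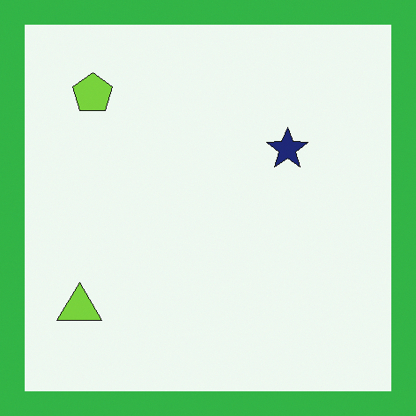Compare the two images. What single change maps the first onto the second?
It was framed with a green border.

A solid green frame runs around the edge of the second image, with the content slightly shrunk inside it.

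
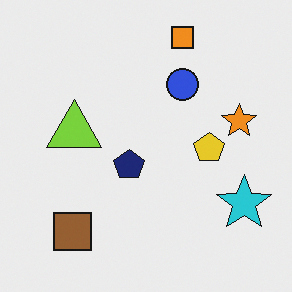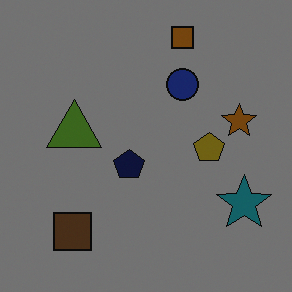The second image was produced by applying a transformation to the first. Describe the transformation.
The transformation is: noticeably darkened.

Every pixel — background and shapes alike — is uniformly darkened.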